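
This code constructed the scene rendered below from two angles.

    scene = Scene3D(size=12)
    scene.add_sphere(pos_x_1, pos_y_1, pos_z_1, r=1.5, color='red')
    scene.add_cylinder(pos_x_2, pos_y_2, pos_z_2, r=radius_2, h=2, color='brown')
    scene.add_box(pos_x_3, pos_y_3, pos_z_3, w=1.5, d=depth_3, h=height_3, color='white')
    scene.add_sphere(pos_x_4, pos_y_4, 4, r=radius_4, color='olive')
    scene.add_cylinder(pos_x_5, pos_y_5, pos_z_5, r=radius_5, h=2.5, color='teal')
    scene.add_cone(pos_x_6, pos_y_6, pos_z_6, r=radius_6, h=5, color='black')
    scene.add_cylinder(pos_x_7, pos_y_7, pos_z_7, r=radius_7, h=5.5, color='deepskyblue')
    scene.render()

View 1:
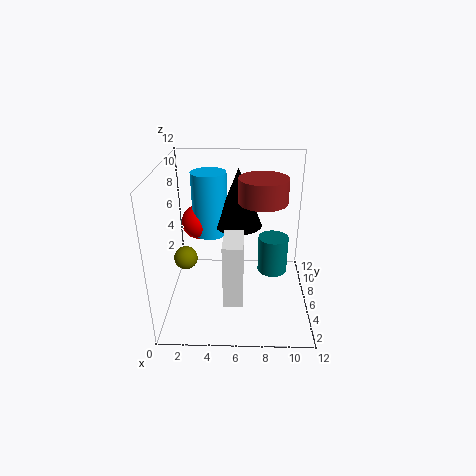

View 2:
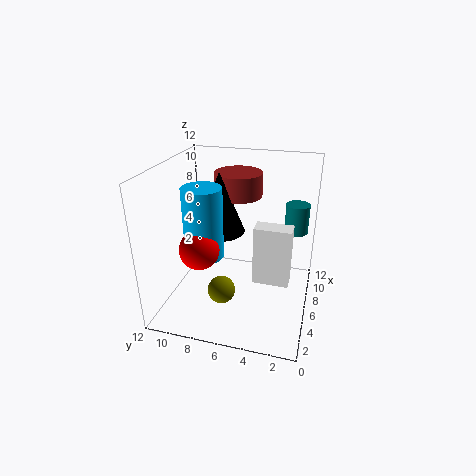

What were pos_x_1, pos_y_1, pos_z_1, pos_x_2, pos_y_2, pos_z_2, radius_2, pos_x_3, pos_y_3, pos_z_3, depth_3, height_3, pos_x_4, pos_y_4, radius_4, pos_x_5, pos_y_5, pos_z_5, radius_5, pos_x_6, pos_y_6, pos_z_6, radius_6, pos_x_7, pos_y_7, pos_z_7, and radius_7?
pos_x_1 = 2.5
pos_y_1 = 8
pos_z_1 = 6.5
pos_x_2 = 8
pos_y_2 = 6.5
pos_z_2 = 9
radius_2 = 2
pos_x_3 = 5
pos_y_3 = 1.5
pos_z_3 = 2.5
depth_3 = 3
height_3 = 5
pos_x_4 = 1.5
pos_y_4 = 6
radius_4 = 1
pos_x_5 = 8.5
pos_y_5 = 1.5
pos_z_5 = 6
radius_5 = 1
pos_x_6 = 6
pos_y_6 = 7.5
pos_z_6 = 6.5
radius_6 = 2
pos_x_7 = 3.5
pos_y_7 = 8
pos_z_7 = 5.5
radius_7 = 1.5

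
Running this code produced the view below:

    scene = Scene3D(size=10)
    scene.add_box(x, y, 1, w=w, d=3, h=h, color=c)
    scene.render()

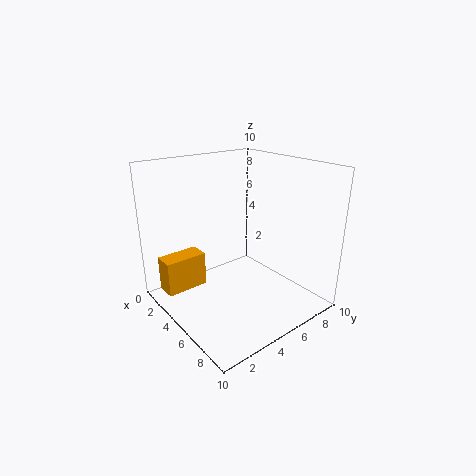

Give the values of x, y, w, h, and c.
x = 1.5, y = 0.5, w = 1.5, h = 2.5, c = 'orange'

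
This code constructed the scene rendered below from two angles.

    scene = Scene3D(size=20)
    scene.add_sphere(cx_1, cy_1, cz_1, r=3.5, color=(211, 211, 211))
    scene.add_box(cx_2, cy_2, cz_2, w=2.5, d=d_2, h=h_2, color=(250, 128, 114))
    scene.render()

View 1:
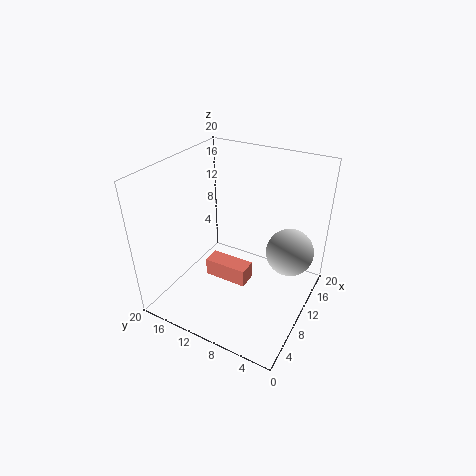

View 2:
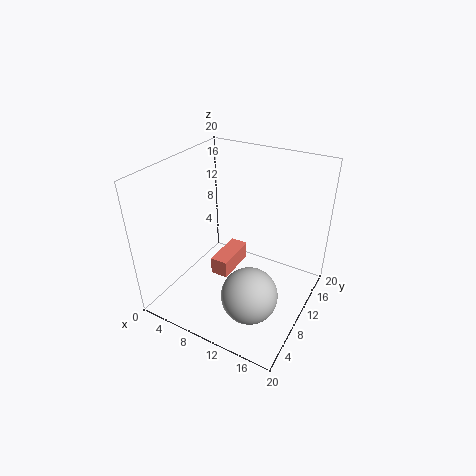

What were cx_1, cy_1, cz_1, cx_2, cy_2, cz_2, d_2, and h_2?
cx_1 = 15, cy_1 = 4, cz_1 = 6.5, cx_2 = 7, cy_2 = 7.5, cz_2 = 4.5, d_2 = 6, h_2 = 2.5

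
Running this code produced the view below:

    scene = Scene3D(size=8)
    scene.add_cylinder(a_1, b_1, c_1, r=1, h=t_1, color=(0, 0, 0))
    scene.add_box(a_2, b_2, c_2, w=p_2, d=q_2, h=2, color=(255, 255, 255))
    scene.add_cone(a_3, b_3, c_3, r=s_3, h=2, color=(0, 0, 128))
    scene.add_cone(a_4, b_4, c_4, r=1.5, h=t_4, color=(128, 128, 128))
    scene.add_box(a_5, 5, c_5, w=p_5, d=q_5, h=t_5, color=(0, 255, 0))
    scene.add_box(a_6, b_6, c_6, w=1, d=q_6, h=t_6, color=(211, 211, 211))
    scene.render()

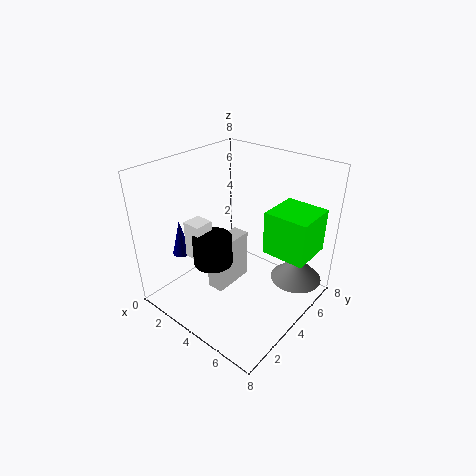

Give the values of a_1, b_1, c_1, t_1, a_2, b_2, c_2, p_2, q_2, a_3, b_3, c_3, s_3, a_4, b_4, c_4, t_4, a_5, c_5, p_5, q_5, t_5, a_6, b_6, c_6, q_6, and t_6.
a_1 = 4; b_1 = 2; c_1 = 3.5; t_1 = 1.5; a_2 = 2.5; b_2 = 1.5; c_2 = 3.5; p_2 = 1; q_2 = 1; a_3 = 1.5; b_3 = 2; c_3 = 3; s_3 = 0.5; a_4 = 6.5; b_4 = 6.5; c_4 = 1; t_4 = 1.5; a_5 = 5; c_5 = 3; p_5 = 2.5; q_5 = 2.5; t_5 = 2.5; a_6 = 2.5; b_6 = 3; c_6 = 0.5; q_6 = 2.5; t_6 = 3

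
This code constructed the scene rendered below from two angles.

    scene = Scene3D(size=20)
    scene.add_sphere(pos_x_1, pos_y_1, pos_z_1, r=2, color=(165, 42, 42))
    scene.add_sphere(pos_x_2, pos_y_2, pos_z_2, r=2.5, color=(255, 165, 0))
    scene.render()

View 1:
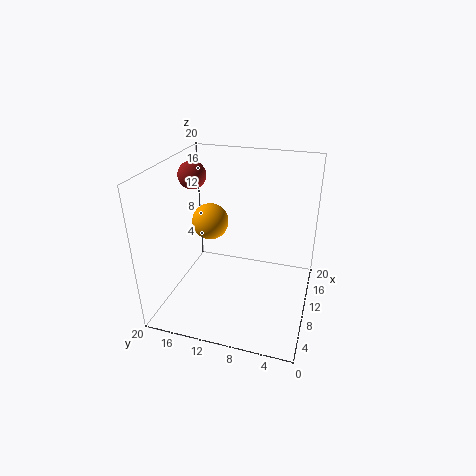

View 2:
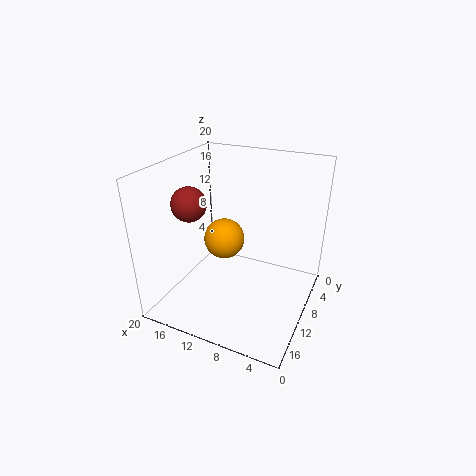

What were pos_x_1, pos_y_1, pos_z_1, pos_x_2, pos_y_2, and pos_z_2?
pos_x_1 = 12.5
pos_y_1 = 17.5
pos_z_1 = 17.5
pos_x_2 = 10
pos_y_2 = 14
pos_z_2 = 12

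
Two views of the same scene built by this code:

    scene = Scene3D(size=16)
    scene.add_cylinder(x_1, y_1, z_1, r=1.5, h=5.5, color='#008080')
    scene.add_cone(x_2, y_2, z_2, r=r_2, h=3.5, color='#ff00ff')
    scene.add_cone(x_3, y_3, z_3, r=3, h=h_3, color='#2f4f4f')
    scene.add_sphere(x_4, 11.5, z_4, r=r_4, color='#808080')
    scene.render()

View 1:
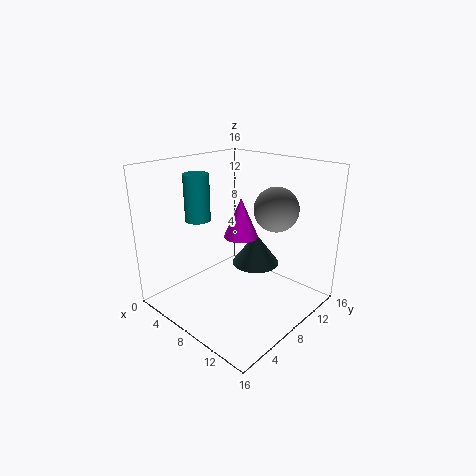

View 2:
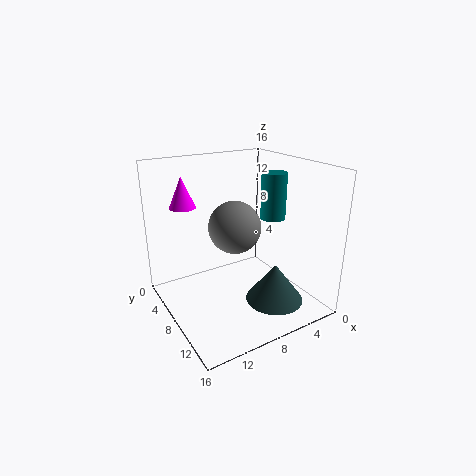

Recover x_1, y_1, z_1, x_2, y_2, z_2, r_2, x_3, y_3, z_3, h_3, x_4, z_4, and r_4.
x_1 = 2.5
y_1 = 7
z_1 = 9
x_2 = 12.5
y_2 = 3.5
z_2 = 11
r_2 = 1.5
x_3 = 6.5
y_3 = 13
z_3 = 2.5
h_3 = 4
x_4 = 10.5
z_4 = 11
r_4 = 2.5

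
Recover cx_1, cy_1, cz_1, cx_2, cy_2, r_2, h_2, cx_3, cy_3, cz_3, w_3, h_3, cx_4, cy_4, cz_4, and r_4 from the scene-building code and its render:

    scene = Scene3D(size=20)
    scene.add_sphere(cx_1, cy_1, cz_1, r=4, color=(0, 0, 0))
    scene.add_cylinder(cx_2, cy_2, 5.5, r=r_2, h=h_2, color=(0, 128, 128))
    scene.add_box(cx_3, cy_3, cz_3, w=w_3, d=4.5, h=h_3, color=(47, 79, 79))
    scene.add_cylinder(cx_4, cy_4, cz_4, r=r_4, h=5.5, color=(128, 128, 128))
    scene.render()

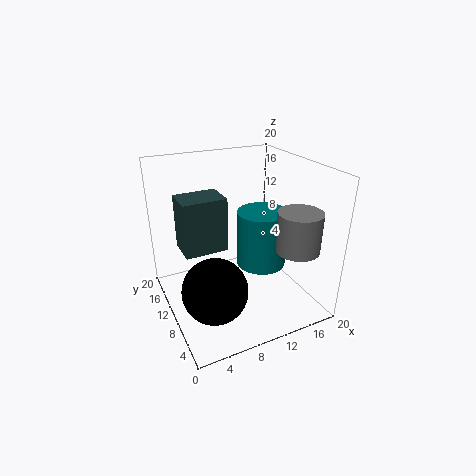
cx_1 = 4, cy_1 = 4, cz_1 = 7, cx_2 = 13.5, cy_2 = 9.5, r_2 = 3.5, h_2 = 8, cx_3 = 2.5, cy_3 = 10, cz_3 = 8.5, w_3 = 6, h_3 = 7.5, cx_4 = 16.5, cy_4 = 5, cz_4 = 9, r_4 = 3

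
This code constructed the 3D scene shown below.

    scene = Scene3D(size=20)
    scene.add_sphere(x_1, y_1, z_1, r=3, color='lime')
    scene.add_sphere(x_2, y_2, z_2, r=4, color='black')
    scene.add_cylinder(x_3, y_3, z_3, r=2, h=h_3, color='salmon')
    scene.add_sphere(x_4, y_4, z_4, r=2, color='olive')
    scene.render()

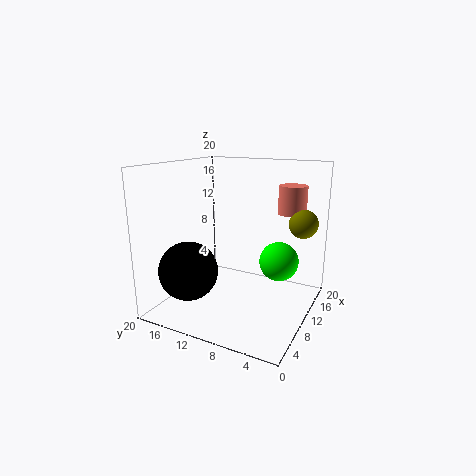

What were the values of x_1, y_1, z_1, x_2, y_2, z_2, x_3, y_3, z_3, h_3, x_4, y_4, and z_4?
x_1 = 16, y_1 = 6, z_1 = 5, x_2 = 5, y_2 = 15, z_2 = 6, x_3 = 15, y_3 = 4, z_3 = 13, h_3 = 4, x_4 = 14, y_4 = 2, z_4 = 12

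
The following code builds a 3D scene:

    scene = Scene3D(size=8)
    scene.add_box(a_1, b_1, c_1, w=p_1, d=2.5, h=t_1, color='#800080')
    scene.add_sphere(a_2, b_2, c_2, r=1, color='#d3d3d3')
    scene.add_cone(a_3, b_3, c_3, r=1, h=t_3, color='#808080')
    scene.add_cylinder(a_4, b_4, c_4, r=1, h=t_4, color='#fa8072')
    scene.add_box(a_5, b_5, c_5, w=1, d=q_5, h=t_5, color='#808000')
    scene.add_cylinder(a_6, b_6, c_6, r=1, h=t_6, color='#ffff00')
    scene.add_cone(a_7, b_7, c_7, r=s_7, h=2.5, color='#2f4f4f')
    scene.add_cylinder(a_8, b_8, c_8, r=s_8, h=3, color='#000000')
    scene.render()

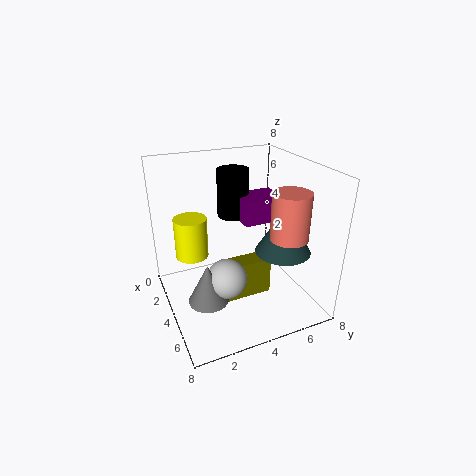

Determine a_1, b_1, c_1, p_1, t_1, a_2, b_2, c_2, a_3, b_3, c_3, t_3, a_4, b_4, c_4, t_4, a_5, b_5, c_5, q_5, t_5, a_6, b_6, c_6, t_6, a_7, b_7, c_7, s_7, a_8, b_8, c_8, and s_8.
a_1 = 1
b_1 = 5
c_1 = 4
p_1 = 2
t_1 = 1.5
a_2 = 6
b_2 = 2.5
c_2 = 3
a_3 = 6
b_3 = 1.5
c_3 = 2
t_3 = 2
a_4 = 6
b_4 = 6
c_4 = 4.5
t_4 = 2.5
a_5 = 5
b_5 = 2.5
c_5 = 1.5
q_5 = 2.5
t_5 = 2
a_6 = 1.5
b_6 = 2
c_6 = 2
t_6 = 2.5
a_7 = 5.5
b_7 = 6
c_7 = 3.5
s_7 = 1.5
a_8 = 1
b_8 = 5
c_8 = 4
s_8 = 1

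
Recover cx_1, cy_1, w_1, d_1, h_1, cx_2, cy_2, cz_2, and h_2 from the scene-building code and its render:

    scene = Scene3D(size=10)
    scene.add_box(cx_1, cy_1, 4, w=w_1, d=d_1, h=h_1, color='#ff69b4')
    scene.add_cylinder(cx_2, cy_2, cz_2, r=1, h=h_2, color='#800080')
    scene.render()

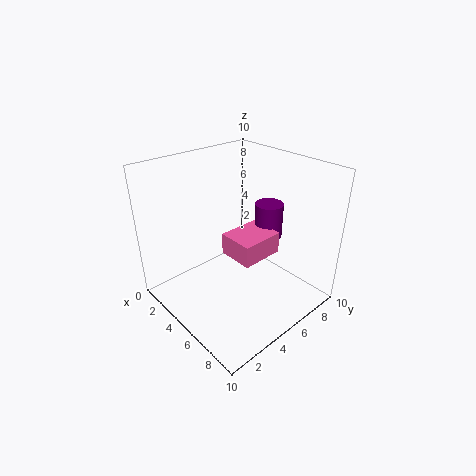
cx_1 = 4.5; cy_1 = 4; w_1 = 2.5; d_1 = 3; h_1 = 1.5; cx_2 = 5.5; cy_2 = 7.5; cz_2 = 4.5; h_2 = 2.5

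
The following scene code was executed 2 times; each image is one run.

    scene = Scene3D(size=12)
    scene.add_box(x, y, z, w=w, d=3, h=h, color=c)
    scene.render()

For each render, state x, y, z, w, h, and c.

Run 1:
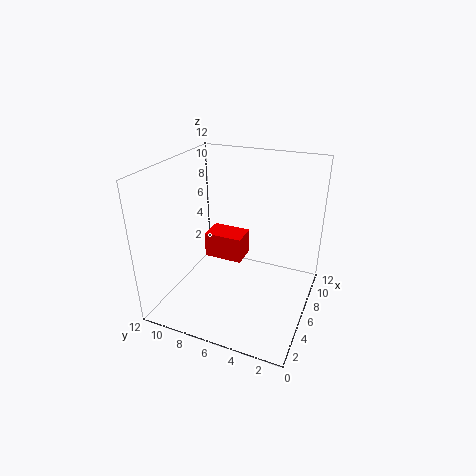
x = 4
y = 5
z = 5
w = 2
h = 2
c = 'red'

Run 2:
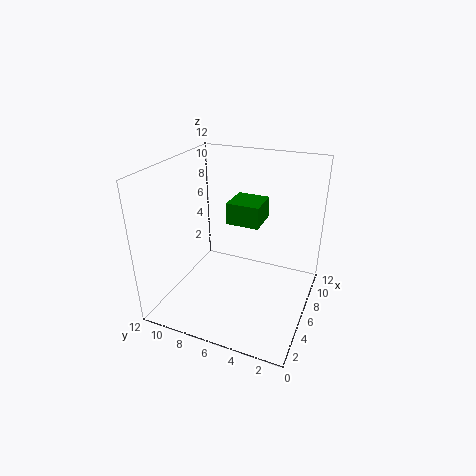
x = 8
y = 5
z = 6
w = 3
h = 2
c = 'green'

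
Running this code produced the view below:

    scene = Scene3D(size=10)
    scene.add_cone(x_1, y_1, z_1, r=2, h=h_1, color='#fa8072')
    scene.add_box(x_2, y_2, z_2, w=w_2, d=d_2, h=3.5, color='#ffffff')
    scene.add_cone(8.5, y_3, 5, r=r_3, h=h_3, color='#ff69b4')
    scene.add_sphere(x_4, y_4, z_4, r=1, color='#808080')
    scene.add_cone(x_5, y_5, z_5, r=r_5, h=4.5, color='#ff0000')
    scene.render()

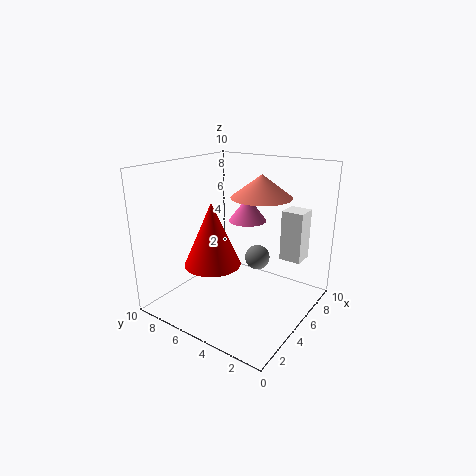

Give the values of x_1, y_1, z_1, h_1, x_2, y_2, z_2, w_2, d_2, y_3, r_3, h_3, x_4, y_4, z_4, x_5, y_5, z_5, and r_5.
x_1 = 5.5
y_1 = 3.5
z_1 = 8
h_1 = 1.5
x_2 = 6.5
y_2 = 1
z_2 = 3.5
w_2 = 1.5
d_2 = 1.5
y_3 = 6.5
r_3 = 1.5
h_3 = 2
x_4 = 8.5
y_4 = 5.5
z_4 = 2
x_5 = 4
y_5 = 6.5
z_5 = 3
r_5 = 2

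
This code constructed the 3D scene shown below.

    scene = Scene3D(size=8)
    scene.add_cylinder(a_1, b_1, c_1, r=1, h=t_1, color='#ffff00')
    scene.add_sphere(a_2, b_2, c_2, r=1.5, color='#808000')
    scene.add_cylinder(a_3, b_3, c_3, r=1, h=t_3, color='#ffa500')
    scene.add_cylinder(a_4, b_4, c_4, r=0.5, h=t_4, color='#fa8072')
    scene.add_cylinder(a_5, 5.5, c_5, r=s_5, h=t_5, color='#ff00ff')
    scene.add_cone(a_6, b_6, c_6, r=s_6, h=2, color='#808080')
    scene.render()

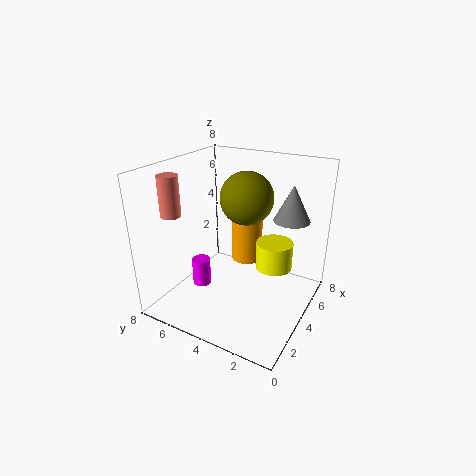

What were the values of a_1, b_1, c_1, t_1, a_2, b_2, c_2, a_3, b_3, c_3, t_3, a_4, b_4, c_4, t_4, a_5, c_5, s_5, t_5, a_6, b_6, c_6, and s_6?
a_1 = 4.5; b_1 = 2; c_1 = 2.5; t_1 = 1.5; a_2 = 5; b_2 = 4; c_2 = 6; a_3 = 7; b_3 = 5; c_3 = 1; t_3 = 4; a_4 = 1; b_4 = 6; c_4 = 6; t_4 = 2; a_5 = 2.5; c_5 = 1.5; s_5 = 0.5; t_5 = 1.5; a_6 = 5.5; b_6 = 1.5; c_6 = 5; s_6 = 1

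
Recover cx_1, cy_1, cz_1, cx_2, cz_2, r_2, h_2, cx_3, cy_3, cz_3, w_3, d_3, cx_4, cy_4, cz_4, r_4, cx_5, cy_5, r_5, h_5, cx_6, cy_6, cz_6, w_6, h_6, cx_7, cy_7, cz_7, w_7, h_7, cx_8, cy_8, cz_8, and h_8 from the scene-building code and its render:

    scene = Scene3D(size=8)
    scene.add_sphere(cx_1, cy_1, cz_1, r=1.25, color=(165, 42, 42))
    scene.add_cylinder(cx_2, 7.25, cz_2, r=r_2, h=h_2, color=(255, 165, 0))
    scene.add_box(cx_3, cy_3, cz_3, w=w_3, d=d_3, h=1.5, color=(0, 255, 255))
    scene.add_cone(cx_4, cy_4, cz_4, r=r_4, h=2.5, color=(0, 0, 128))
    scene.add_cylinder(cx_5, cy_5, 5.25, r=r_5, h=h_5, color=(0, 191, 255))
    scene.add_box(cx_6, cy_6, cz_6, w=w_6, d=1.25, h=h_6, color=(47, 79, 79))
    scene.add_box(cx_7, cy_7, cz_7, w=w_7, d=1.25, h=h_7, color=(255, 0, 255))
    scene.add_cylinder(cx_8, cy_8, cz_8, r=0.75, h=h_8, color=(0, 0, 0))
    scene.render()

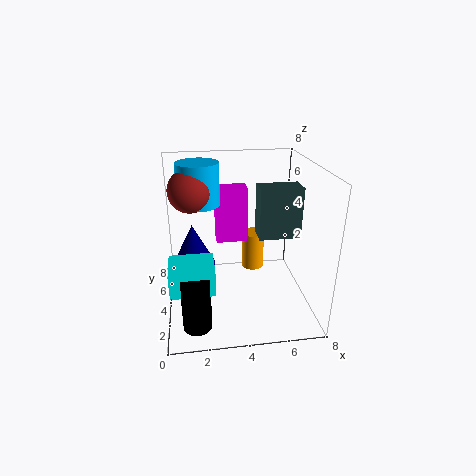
cx_1 = 1.5; cy_1 = 5.75; cz_1 = 6.25; cx_2 = 5.5; cz_2 = 0.25; r_2 = 0.75; h_2 = 2.5; cx_3 = 0.25; cy_3 = 1.25; cz_3 = 2.25; w_3 = 2.25; d_3 = 1.75; cx_4 = 1.5; cy_4 = 5; cz_4 = 2; r_4 = 1.25; cx_5 = 2; cy_5 = 6.25; r_5 = 1.25; h_5 = 2.5; cx_6 = 5; cy_6 = 3; cz_6 = 4.25; w_6 = 2.25; h_6 = 2.75; cx_7 = 3; cy_7 = 6.5; cz_7 = 2.5; w_7 = 2; h_7 = 3.5; cx_8 = 1.5; cy_8 = 1.5; cz_8 = 0.25; h_8 = 3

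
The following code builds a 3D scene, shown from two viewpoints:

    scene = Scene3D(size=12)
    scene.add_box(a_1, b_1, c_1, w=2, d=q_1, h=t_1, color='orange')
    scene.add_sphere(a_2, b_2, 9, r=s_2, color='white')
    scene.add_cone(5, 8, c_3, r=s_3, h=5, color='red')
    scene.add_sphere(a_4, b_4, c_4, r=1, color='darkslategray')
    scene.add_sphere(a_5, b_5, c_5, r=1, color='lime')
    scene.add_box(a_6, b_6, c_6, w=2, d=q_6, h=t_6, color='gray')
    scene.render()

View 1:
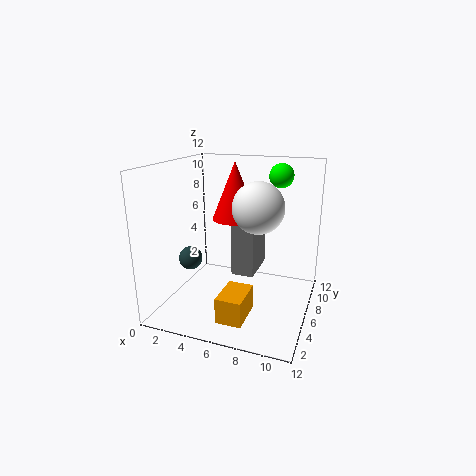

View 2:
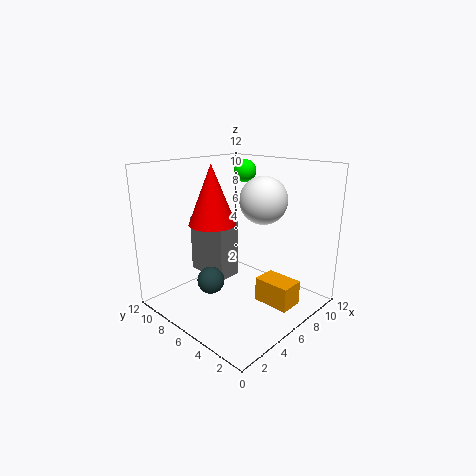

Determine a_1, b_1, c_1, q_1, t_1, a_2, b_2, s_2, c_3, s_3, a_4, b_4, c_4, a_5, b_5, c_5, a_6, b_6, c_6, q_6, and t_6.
a_1 = 6; b_1 = 1; c_1 = 1; q_1 = 3; t_1 = 2; a_2 = 8; b_2 = 5; s_2 = 2; c_3 = 7; s_3 = 2; a_4 = 2; b_4 = 5; c_4 = 4; a_5 = 9; b_5 = 8; c_5 = 11; a_6 = 5; b_6 = 7; c_6 = 2; q_6 = 4; t_6 = 5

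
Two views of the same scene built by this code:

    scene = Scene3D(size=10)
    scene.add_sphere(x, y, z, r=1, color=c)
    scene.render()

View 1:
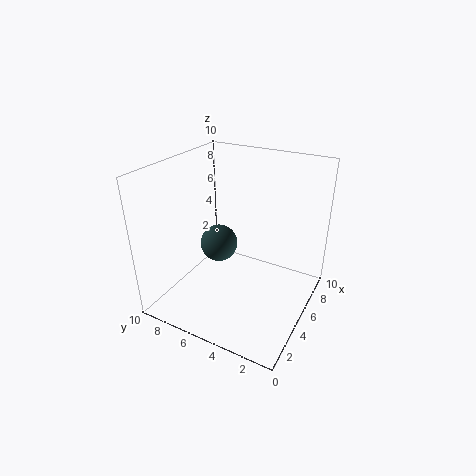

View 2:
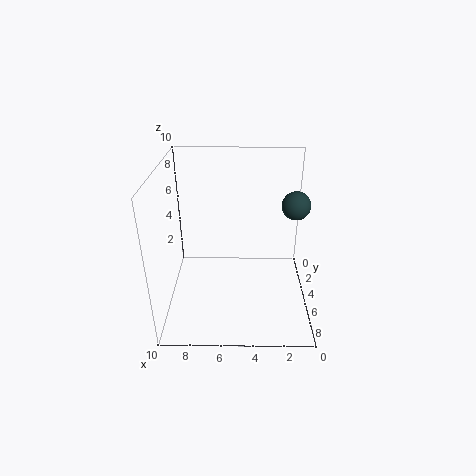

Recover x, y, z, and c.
x = 1; y = 4; z = 7; c = 'darkslategray'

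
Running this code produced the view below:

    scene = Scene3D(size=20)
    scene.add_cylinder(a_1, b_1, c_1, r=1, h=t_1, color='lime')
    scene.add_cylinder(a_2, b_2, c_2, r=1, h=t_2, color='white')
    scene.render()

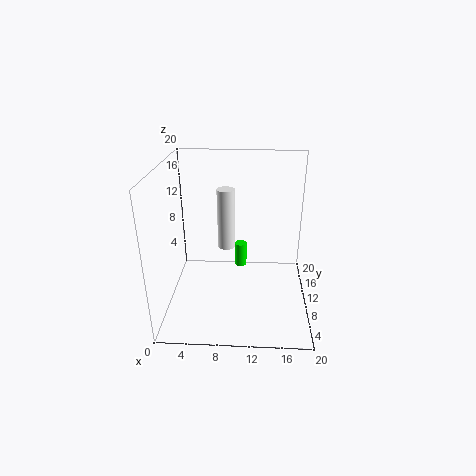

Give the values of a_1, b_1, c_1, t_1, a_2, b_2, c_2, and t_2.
a_1 = 10, b_1 = 18, c_1 = 1, t_1 = 4, a_2 = 9, b_2 = 4, c_2 = 12, t_2 = 7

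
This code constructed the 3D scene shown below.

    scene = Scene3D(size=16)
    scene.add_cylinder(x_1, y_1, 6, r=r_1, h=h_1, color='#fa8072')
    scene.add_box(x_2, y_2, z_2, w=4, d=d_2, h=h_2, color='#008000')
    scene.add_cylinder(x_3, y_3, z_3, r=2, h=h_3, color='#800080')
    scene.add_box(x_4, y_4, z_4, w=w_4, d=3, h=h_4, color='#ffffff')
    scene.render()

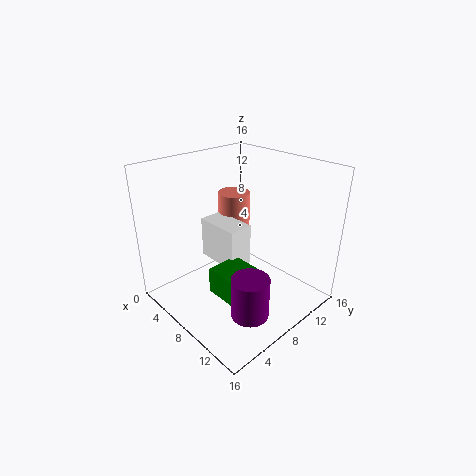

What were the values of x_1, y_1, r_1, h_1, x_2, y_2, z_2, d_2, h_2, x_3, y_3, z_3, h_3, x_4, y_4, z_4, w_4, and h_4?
x_1 = 3
y_1 = 12
r_1 = 2
h_1 = 5
x_2 = 7
y_2 = 4.5
z_2 = 2
d_2 = 4
h_2 = 3
x_3 = 12.5
y_3 = 5.5
z_3 = 1.5
h_3 = 4.5
x_4 = 2
y_4 = 7.5
z_4 = 3.5
w_4 = 5.5
h_4 = 5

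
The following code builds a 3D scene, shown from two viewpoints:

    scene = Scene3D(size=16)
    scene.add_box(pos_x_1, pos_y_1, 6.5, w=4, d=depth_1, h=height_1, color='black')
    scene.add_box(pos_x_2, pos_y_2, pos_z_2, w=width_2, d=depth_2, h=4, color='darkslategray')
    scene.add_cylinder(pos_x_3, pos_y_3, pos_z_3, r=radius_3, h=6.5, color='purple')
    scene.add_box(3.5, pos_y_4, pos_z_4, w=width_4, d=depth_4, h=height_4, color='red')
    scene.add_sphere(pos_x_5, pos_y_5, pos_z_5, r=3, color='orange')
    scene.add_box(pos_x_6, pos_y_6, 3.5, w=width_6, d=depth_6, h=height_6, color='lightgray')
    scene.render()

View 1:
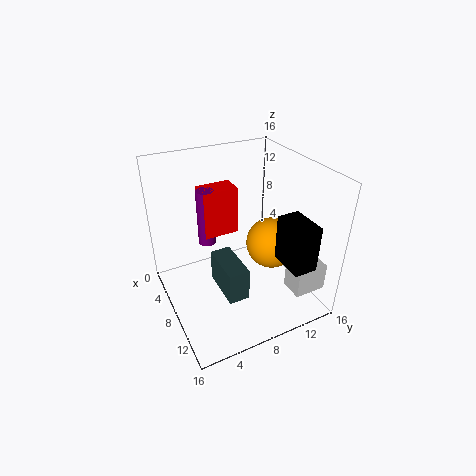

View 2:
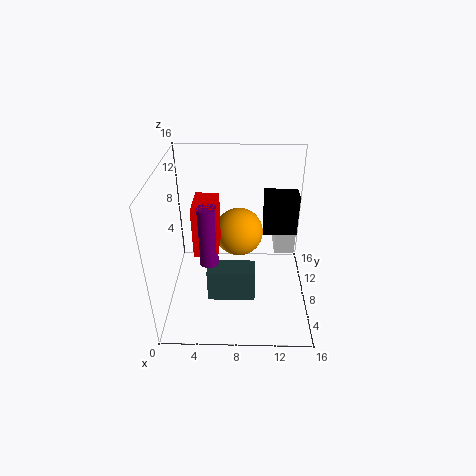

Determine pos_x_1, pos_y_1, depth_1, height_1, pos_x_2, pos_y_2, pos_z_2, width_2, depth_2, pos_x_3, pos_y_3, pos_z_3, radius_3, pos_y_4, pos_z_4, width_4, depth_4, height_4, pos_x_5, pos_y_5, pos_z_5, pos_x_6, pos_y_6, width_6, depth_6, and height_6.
pos_x_1 = 11
pos_y_1 = 11
depth_1 = 2.5
height_1 = 5
pos_x_2 = 4.5
pos_y_2 = 6
pos_z_2 = 0.5
width_2 = 5.5
depth_2 = 2.5
pos_x_3 = 5
pos_y_3 = 5.5
pos_z_3 = 6.5
radius_3 = 1
pos_y_4 = 5
pos_z_4 = 7.5
width_4 = 2.5
depth_4 = 4
height_4 = 5.5
pos_x_5 = 8
pos_y_5 = 12.5
pos_z_5 = 6
pos_x_6 = 12.5
pos_y_6 = 11.5
width_6 = 2.5
depth_6 = 3.5
height_6 = 3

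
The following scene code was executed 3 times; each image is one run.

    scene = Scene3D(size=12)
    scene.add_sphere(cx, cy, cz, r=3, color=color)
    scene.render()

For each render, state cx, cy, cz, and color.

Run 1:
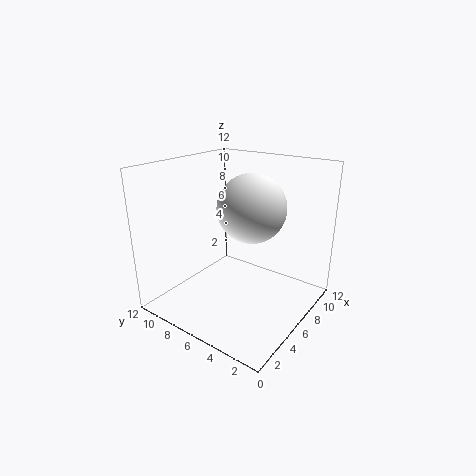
cx = 8, cy = 6, cz = 8, color = 'white'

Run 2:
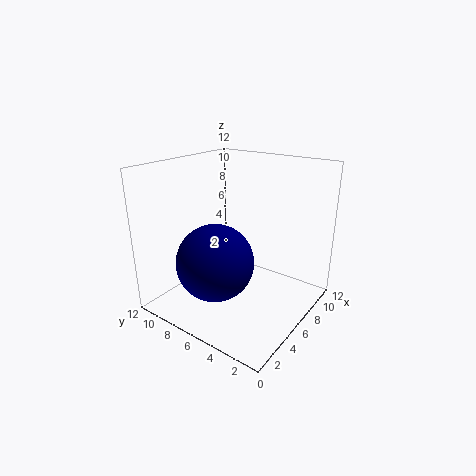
cx = 3, cy = 6, cz = 5, color = 'navy'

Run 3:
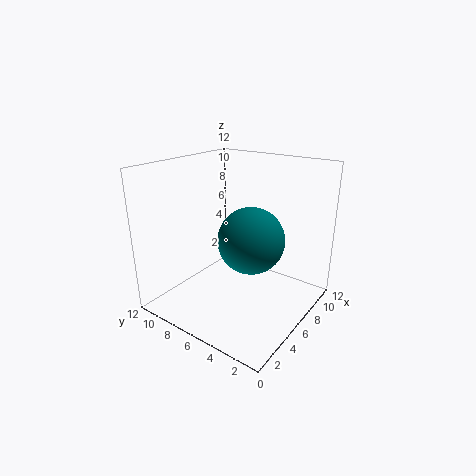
cx = 8, cy = 6, cz = 5, color = 'teal'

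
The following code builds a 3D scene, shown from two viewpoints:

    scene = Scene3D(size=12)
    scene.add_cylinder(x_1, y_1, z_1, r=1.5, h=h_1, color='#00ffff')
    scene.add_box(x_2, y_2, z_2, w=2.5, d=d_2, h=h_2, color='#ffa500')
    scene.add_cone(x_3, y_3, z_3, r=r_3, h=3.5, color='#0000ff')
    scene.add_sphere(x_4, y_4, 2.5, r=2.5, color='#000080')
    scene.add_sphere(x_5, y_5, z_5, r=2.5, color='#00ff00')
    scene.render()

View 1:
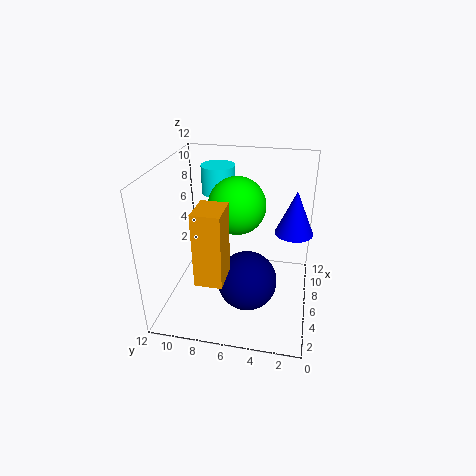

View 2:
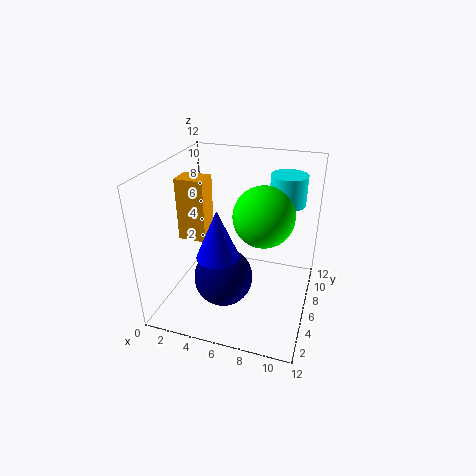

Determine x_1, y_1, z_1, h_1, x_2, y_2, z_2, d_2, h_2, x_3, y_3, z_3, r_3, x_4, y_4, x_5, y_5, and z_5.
x_1 = 9.5
y_1 = 8.5
z_1 = 8.5
h_1 = 2.5
x_2 = 0.5
y_2 = 6
z_2 = 5
d_2 = 2
h_2 = 5.5
x_3 = 6
y_3 = 1.5
z_3 = 7
r_3 = 1.5
x_4 = 5
y_4 = 5
x_5 = 8
y_5 = 6.5
z_5 = 8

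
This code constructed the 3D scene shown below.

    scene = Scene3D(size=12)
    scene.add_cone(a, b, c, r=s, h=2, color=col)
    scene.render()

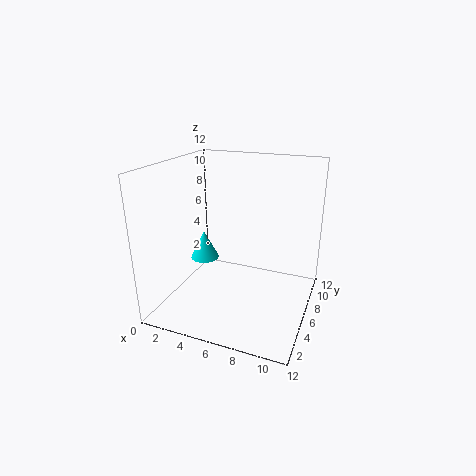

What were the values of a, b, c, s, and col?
a = 5, b = 2, c = 6, s = 1, col = 'cyan'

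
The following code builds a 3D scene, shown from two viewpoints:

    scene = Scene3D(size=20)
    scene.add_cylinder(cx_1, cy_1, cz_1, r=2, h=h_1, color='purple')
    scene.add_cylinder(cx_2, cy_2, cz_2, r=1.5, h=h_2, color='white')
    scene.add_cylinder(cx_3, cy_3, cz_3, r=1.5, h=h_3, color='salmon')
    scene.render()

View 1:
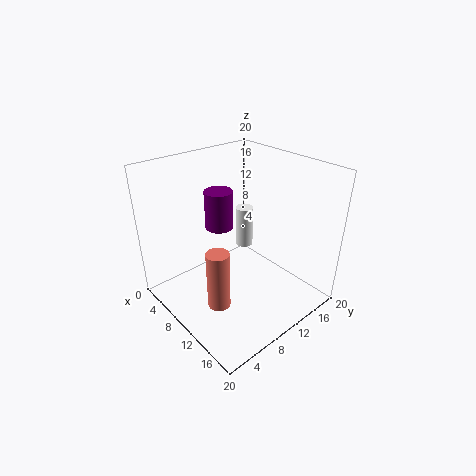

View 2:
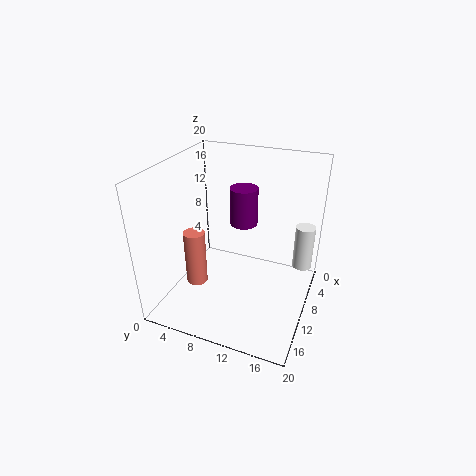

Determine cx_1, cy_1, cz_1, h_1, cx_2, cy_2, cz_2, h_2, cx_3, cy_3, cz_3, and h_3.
cx_1 = 6.5; cy_1 = 9.5; cz_1 = 10.5; h_1 = 5.5; cx_2 = 2.5; cy_2 = 18; cz_2 = 2.5; h_2 = 7; cx_3 = 12.5; cy_3 = 4.5; cz_3 = 3; h_3 = 8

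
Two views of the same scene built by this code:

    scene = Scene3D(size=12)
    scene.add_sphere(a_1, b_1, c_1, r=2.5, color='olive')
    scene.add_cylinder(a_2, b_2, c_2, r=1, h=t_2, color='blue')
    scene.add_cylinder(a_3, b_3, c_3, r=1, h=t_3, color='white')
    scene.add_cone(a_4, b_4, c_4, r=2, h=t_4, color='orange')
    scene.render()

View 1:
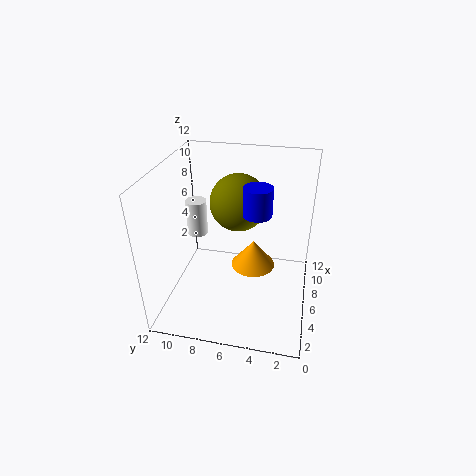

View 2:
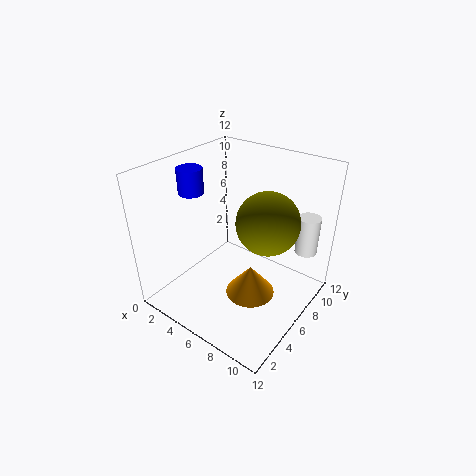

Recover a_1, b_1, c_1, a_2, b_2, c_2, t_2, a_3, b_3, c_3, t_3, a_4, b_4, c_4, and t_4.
a_1 = 8.5
b_1 = 6.5
c_1 = 8
a_2 = 3
b_2 = 4
c_2 = 10
t_2 = 2
a_3 = 10
b_3 = 11
c_3 = 3.5
t_3 = 3.5
a_4 = 8
b_4 = 5
c_4 = 2
t_4 = 2.5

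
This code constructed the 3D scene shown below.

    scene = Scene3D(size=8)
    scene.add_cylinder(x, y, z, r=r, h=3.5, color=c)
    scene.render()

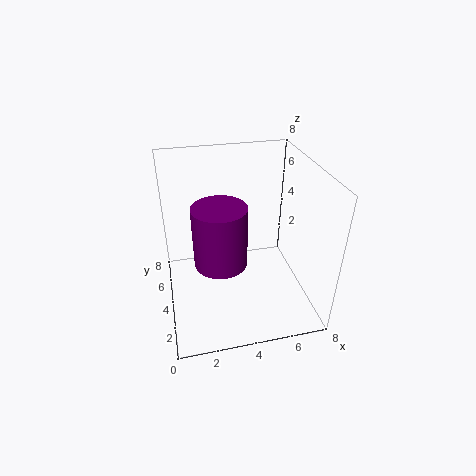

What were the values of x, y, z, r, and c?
x = 3, y = 4, z = 2.5, r = 1.5, c = 'purple'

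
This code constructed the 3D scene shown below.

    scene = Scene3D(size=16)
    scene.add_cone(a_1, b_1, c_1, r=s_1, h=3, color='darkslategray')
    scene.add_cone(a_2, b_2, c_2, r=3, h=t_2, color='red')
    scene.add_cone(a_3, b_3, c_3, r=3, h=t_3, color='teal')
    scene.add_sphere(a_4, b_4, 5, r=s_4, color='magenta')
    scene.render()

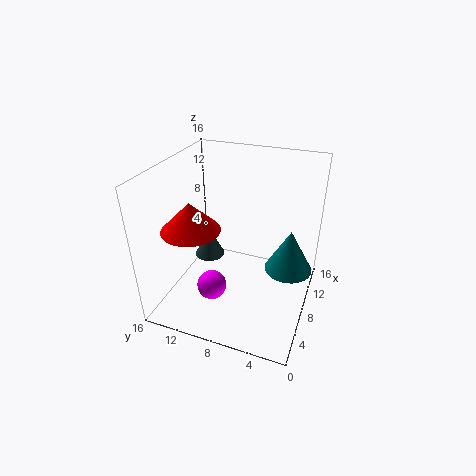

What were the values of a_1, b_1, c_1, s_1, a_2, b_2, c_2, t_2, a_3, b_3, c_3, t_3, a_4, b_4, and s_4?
a_1 = 5; b_1 = 10; c_1 = 7.5; s_1 = 1.5; a_2 = 4; b_2 = 11.5; c_2 = 10.5; t_2 = 3; a_3 = 13; b_3 = 3; c_3 = 1.5; t_3 = 5.5; a_4 = 3; b_4 = 9; s_4 = 1.5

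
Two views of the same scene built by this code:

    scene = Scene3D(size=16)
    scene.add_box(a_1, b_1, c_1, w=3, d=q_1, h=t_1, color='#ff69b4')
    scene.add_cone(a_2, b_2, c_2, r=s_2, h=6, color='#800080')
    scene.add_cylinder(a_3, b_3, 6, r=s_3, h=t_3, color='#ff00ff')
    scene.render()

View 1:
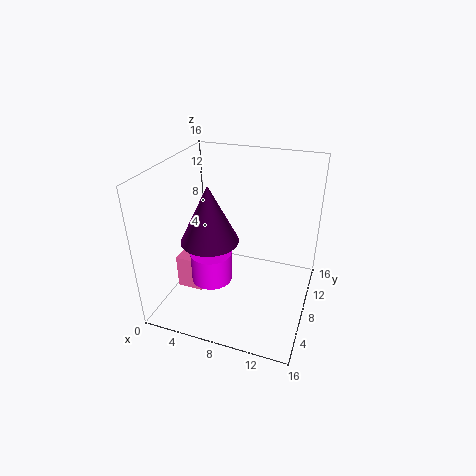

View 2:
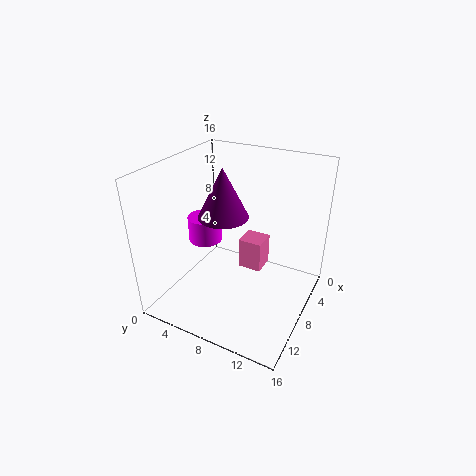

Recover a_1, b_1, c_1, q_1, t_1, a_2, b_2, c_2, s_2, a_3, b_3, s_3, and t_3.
a_1 = 1, b_1 = 6, c_1 = 1, q_1 = 3, t_1 = 4, a_2 = 6, b_2 = 5, c_2 = 9, s_2 = 3, a_3 = 7, b_3 = 3, s_3 = 2, t_3 = 3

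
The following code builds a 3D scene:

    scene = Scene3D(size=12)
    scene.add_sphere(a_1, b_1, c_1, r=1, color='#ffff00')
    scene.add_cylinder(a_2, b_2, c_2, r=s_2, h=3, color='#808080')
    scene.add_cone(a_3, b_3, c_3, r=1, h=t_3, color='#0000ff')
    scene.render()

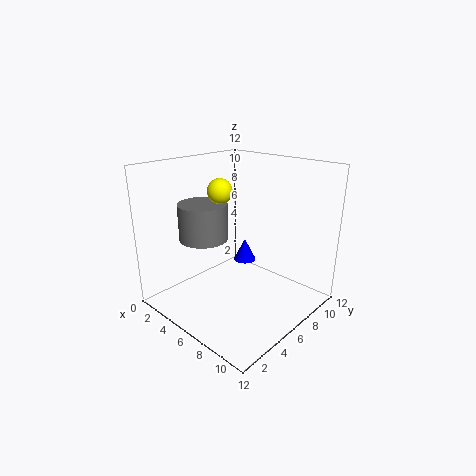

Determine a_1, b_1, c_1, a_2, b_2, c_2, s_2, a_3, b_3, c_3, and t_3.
a_1 = 5; b_1 = 5; c_1 = 10; a_2 = 4; b_2 = 4; c_2 = 6; s_2 = 2; a_3 = 5; b_3 = 8; c_3 = 3; t_3 = 2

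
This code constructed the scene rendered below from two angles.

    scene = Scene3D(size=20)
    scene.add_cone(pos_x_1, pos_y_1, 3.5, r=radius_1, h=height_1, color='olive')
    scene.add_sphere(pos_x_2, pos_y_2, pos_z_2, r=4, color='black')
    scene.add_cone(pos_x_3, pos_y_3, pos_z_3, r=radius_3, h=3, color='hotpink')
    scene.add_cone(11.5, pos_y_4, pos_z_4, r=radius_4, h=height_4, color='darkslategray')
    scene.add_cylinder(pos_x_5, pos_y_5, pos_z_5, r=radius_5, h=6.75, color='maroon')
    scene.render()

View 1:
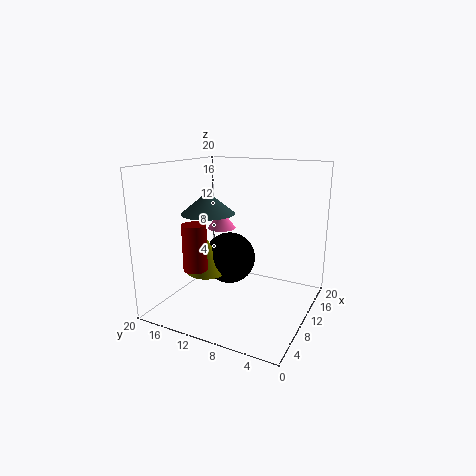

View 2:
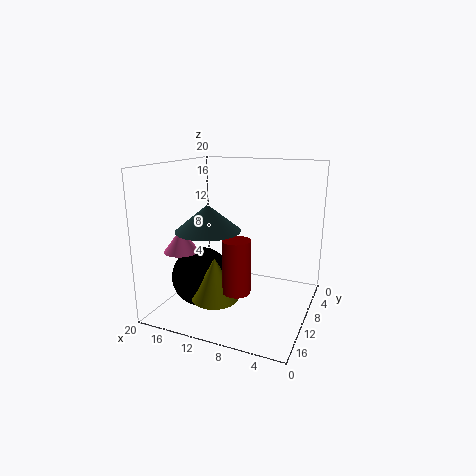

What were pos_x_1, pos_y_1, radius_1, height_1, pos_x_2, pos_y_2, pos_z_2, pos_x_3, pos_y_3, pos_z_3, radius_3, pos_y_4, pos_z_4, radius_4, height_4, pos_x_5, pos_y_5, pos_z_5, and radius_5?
pos_x_1 = 10.75
pos_y_1 = 15.75
radius_1 = 3
height_1 = 5.5
pos_x_2 = 14
pos_y_2 = 13.5
pos_z_2 = 5
pos_x_3 = 15.5
pos_y_3 = 15.75
pos_z_3 = 9.25
radius_3 = 2.25
pos_y_4 = 15.75
pos_z_4 = 12.5
radius_4 = 4
height_4 = 3.25
pos_x_5 = 7.75
pos_y_5 = 15.75
pos_z_5 = 5
radius_5 = 1.75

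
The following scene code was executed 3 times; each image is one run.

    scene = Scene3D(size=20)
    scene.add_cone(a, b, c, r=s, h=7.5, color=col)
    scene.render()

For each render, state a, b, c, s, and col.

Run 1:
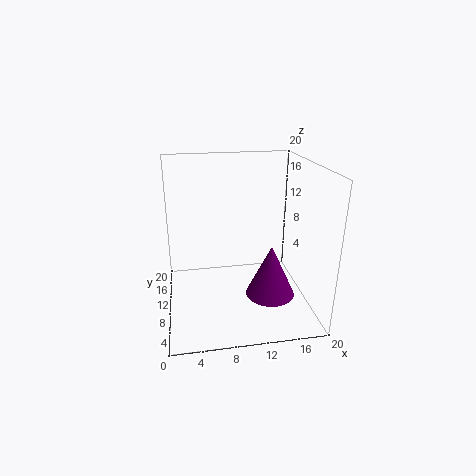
a = 14.5
b = 8.5
c = 1.5
s = 3.5
col = 'purple'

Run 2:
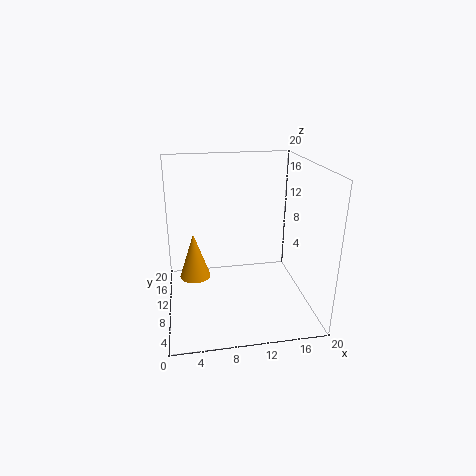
a = 4
b = 17
c = 0.5
s = 2.5
col = 'orange'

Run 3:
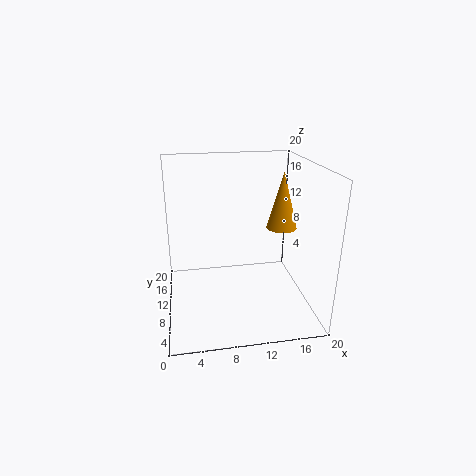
a = 15.5
b = 8
c = 12
s = 2
col = 'orange'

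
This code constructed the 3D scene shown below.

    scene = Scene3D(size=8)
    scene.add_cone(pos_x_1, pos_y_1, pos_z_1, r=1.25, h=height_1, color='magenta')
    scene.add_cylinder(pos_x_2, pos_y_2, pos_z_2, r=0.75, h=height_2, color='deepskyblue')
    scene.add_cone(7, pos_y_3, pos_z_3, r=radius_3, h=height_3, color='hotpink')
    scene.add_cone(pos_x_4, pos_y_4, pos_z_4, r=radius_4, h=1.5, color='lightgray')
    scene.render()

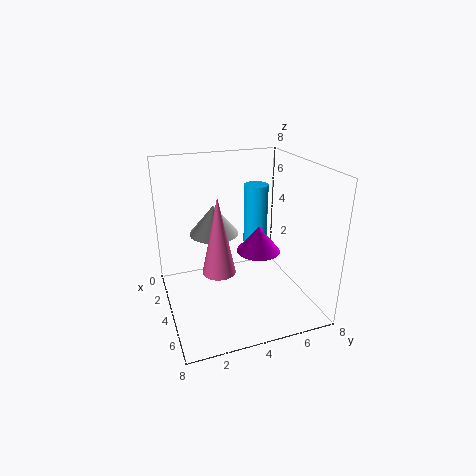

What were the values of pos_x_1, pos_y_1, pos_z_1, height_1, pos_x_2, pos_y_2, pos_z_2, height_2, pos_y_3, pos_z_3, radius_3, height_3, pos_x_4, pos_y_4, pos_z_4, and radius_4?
pos_x_1 = 4, pos_y_1 = 5.25, pos_z_1 = 3, height_1 = 1.5, pos_x_2 = 1.75, pos_y_2 = 6, pos_z_2 = 2.5, height_2 = 3.75, pos_y_3 = 2, pos_z_3 = 4, radius_3 = 0.75, height_3 = 3.5, pos_x_4 = 4.5, pos_y_4 = 2.5, pos_z_4 = 4.75, radius_4 = 1.25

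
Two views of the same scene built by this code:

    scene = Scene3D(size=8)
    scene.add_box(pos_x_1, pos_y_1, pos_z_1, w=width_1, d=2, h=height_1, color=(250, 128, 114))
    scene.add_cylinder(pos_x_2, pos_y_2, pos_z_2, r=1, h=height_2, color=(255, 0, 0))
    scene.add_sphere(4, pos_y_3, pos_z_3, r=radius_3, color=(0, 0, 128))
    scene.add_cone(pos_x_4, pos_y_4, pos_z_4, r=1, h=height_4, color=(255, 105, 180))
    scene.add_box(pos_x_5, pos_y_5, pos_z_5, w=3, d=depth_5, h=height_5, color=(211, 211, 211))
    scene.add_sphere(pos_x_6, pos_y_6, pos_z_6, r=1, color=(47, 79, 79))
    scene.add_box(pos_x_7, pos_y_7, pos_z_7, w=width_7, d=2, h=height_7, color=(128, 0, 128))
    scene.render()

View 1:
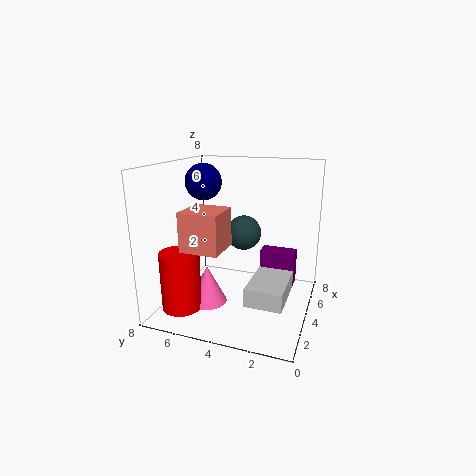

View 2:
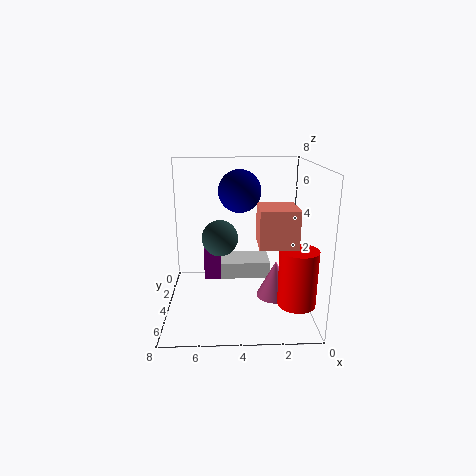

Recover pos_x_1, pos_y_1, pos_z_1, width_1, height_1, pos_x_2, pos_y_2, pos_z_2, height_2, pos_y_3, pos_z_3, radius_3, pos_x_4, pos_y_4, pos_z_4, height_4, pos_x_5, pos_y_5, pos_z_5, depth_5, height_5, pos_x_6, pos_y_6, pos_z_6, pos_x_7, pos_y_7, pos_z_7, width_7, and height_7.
pos_x_1 = 1
pos_y_1 = 4
pos_z_1 = 4
width_1 = 2
height_1 = 2
pos_x_2 = 1
pos_y_2 = 6
pos_z_2 = 1
height_2 = 3
pos_y_3 = 6
pos_z_3 = 7
radius_3 = 1
pos_x_4 = 2
pos_y_4 = 5
pos_z_4 = 1
height_4 = 2
pos_x_5 = 2
pos_y_5 = 1
pos_z_5 = 1
depth_5 = 2
height_5 = 1
pos_x_6 = 5
pos_y_6 = 4
pos_z_6 = 4
pos_x_7 = 5
pos_y_7 = 1
pos_z_7 = 1
width_7 = 1
height_7 = 2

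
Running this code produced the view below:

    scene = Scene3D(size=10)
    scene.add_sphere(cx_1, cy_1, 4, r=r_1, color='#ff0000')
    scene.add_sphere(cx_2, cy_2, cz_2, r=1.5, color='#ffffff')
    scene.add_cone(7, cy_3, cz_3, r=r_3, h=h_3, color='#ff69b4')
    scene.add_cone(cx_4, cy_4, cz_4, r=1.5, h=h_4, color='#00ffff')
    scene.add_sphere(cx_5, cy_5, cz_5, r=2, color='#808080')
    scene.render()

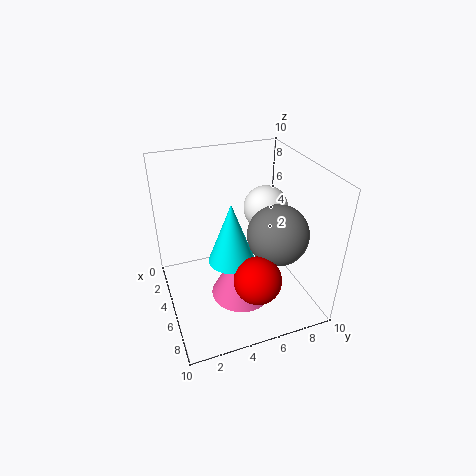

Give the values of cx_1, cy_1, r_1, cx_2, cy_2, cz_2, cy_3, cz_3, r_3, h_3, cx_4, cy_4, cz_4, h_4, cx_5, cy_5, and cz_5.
cx_1 = 8.5; cy_1 = 5; r_1 = 1.5; cx_2 = 5; cy_2 = 7; cz_2 = 7; cy_3 = 4.5; cz_3 = 2; r_3 = 2; h_3 = 4; cx_4 = 6.5; cy_4 = 4; cz_4 = 4.5; h_4 = 4; cx_5 = 7; cy_5 = 7; cz_5 = 6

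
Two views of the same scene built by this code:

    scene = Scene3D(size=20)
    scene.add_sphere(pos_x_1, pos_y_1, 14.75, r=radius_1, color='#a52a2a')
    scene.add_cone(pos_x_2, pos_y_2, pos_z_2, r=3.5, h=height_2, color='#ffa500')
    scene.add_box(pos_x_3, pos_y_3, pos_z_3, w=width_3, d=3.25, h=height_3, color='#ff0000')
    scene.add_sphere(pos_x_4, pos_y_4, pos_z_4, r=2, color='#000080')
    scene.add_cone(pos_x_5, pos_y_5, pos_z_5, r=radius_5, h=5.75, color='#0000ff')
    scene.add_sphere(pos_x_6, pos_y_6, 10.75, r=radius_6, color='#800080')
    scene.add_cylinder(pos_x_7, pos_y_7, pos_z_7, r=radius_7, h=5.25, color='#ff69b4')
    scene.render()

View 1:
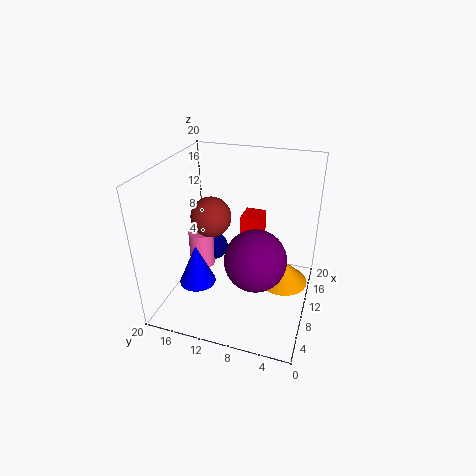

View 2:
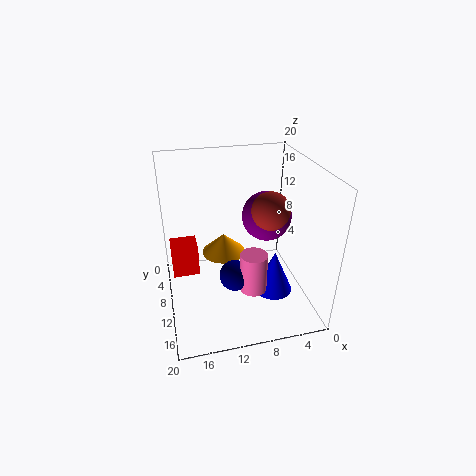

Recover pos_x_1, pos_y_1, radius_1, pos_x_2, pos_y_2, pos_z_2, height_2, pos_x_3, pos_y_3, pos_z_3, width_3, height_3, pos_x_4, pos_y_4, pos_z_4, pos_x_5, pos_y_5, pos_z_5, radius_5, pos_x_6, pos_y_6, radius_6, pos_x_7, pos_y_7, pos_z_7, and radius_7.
pos_x_1 = 6.25, pos_y_1 = 12.25, radius_1 = 2.5, pos_x_2 = 10.75, pos_y_2 = 3.5, pos_z_2 = 3.75, height_2 = 3.25, pos_x_3 = 15.75, pos_y_3 = 8.25, pos_z_3 = 6, width_3 = 3.5, height_3 = 4.25, pos_x_4 = 11.5, pos_y_4 = 14.25, pos_z_4 = 7, pos_x_5 = 6.25, pos_y_5 = 14.75, pos_z_5 = 4.25, radius_5 = 2.5, pos_x_6 = 4.5, pos_y_6 = 6, radius_6 = 3.75, pos_x_7 = 9.25, pos_y_7 = 15.25, pos_z_7 = 5.25, radius_7 = 1.75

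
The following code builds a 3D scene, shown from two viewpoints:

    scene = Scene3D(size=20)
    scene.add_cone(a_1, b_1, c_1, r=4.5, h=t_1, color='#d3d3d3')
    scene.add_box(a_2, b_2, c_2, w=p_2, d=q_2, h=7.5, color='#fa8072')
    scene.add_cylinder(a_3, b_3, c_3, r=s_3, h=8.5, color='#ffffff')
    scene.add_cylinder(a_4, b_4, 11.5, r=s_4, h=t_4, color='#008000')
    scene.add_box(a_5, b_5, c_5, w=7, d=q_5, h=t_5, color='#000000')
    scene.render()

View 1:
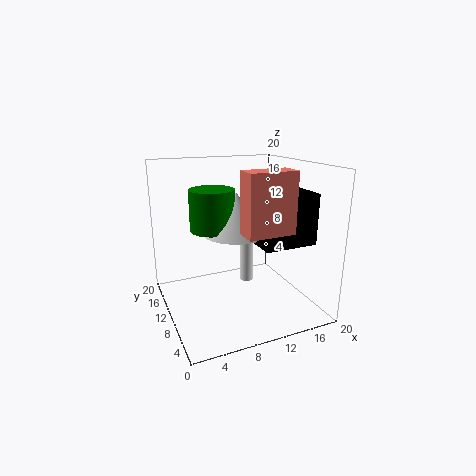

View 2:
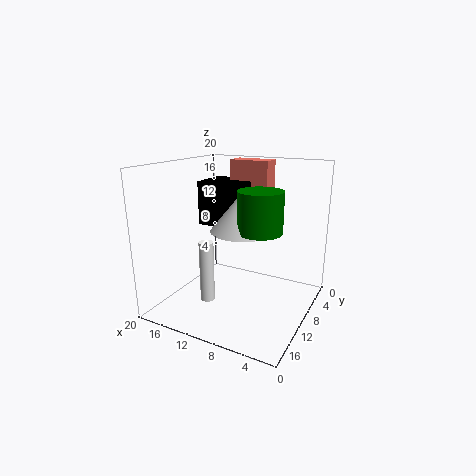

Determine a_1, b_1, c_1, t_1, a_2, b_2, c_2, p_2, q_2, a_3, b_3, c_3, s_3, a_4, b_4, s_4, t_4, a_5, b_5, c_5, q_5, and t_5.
a_1 = 9.5; b_1 = 9.5; c_1 = 11; t_1 = 5.5; a_2 = 8; b_2 = 2; c_2 = 12.5; p_2 = 6; q_2 = 3; a_3 = 13; b_3 = 13.5; c_3 = 1.5; s_3 = 1; a_4 = 6.5; b_4 = 10.5; s_4 = 3; t_4 = 5.5; a_5 = 10.5; b_5 = 2.5; c_5 = 10.5; q_5 = 6; t_5 = 6.5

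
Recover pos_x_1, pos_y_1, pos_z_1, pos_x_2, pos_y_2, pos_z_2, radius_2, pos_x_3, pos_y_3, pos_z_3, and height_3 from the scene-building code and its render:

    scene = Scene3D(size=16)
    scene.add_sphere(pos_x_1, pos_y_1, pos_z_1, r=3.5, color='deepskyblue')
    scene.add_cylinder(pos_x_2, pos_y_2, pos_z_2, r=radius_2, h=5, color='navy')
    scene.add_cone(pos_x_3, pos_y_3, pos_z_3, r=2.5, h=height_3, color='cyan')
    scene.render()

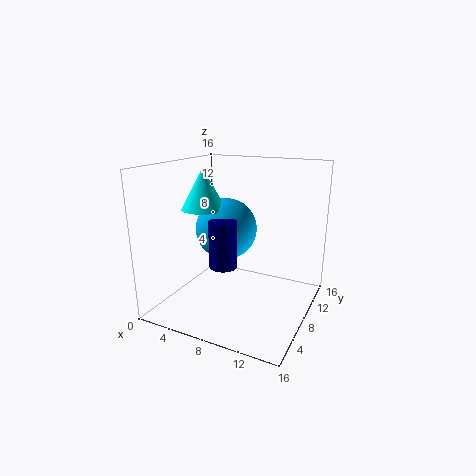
pos_x_1 = 6, pos_y_1 = 9, pos_z_1 = 8.5, pos_x_2 = 7.5, pos_y_2 = 5.5, pos_z_2 = 5.5, radius_2 = 1.5, pos_x_3 = 4, pos_y_3 = 7.5, pos_z_3 = 11, height_3 = 4.5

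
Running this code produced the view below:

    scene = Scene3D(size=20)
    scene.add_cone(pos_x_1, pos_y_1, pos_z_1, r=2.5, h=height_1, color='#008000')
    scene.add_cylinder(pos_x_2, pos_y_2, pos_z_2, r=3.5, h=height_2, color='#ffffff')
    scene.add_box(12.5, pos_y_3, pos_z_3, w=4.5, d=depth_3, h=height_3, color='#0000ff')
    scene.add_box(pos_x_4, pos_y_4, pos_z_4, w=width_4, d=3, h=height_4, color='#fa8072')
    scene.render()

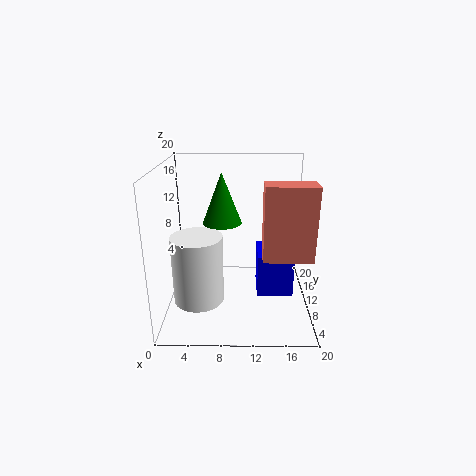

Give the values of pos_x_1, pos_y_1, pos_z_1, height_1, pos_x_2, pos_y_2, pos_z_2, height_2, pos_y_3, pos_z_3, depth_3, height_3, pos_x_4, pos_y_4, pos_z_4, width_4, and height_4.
pos_x_1 = 8, pos_y_1 = 8, pos_z_1 = 13, height_1 = 6.5, pos_x_2 = 4.5, pos_y_2 = 8, pos_z_2 = 1.5, height_2 = 9.5, pos_y_3 = 4, pos_z_3 = 4.5, depth_3 = 5, height_3 = 5.5, pos_x_4 = 13, pos_y_4 = 2.5, pos_z_4 = 10, width_4 = 6, height_4 = 9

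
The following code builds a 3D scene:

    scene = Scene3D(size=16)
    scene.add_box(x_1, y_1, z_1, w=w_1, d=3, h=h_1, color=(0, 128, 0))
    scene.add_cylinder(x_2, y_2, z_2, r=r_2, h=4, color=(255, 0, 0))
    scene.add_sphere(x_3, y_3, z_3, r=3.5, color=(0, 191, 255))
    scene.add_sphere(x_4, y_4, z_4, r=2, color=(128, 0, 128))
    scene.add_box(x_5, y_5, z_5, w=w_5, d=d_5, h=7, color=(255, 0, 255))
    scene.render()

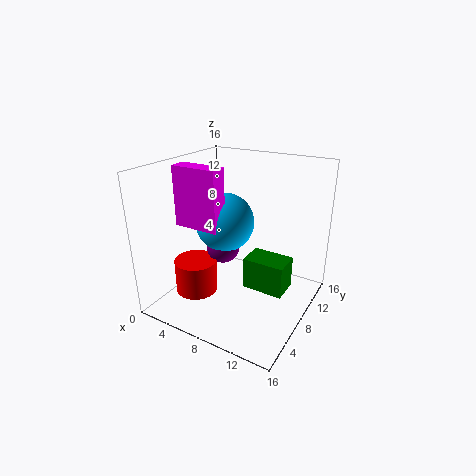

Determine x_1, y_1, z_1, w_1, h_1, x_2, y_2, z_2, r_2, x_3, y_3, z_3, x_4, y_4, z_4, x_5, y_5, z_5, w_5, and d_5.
x_1 = 9.5
y_1 = 6.5
z_1 = 3
w_1 = 4.5
h_1 = 3.5
x_2 = 3
y_2 = 6.5
z_2 = 0.5
r_2 = 2.5
x_3 = 5
y_3 = 10
z_3 = 8.5
x_4 = 5
y_4 = 9.5
z_4 = 5.5
x_5 = 0.5
y_5 = 6.5
z_5 = 8.5
w_5 = 5.5
d_5 = 2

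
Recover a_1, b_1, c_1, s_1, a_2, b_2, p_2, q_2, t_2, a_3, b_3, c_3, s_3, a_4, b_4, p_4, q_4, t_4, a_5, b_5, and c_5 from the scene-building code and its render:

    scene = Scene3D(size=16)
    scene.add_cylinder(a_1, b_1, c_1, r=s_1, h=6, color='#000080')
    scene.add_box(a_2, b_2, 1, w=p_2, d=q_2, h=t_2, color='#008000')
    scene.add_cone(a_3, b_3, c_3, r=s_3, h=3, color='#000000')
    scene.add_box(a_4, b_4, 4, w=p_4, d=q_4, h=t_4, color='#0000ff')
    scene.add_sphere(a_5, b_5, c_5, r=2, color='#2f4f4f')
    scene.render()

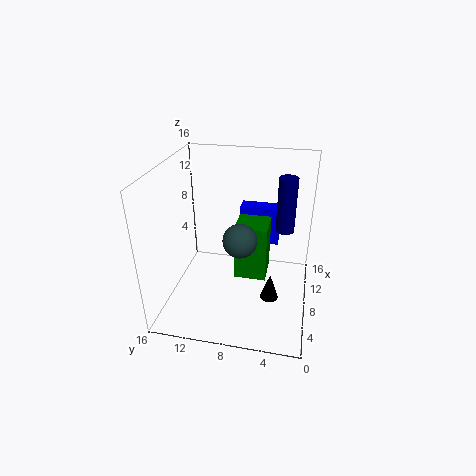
a_1 = 9, b_1 = 3, c_1 = 9, s_1 = 1, a_2 = 10, b_2 = 5, p_2 = 4, q_2 = 4, t_2 = 7, a_3 = 6, b_3 = 4, c_3 = 2, s_3 = 1, a_4 = 14, b_4 = 4, p_4 = 2, q_4 = 5, t_4 = 5, a_5 = 9, b_5 = 8, c_5 = 7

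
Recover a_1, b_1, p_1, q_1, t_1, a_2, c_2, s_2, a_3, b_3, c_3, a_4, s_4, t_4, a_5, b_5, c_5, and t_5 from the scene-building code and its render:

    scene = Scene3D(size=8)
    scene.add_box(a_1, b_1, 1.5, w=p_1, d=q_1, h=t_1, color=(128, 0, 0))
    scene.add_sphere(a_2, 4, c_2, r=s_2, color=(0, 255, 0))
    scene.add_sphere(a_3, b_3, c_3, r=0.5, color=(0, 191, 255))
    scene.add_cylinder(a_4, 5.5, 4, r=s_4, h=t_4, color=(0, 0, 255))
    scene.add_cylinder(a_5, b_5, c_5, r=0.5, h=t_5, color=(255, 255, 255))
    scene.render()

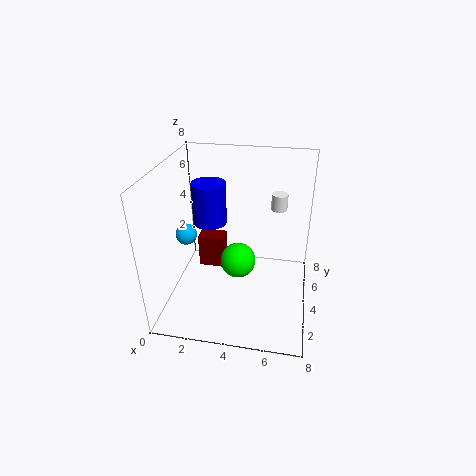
a_1 = 1.5, b_1 = 4.5, p_1 = 1.5, q_1 = 1, t_1 = 2, a_2 = 4, c_2 = 2.5, s_2 = 1, a_3 = 2, b_3 = 1.5, c_3 = 5.5, a_4 = 2, s_4 = 1, t_4 = 2.5, a_5 = 6, b_5 = 7, c_5 = 4.5, t_5 = 1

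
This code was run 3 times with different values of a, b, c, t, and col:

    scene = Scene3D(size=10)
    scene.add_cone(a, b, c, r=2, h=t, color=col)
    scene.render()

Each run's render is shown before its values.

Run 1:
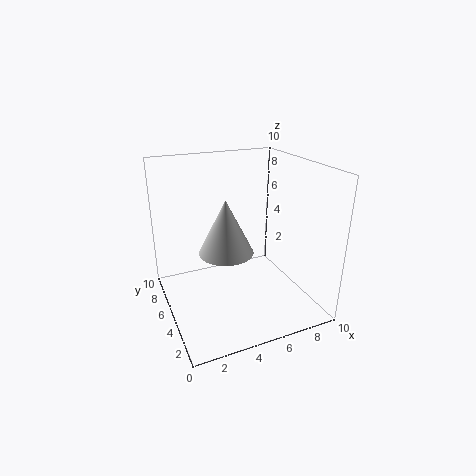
a = 4.5; b = 6; c = 3.5; t = 4; col = 'lightgray'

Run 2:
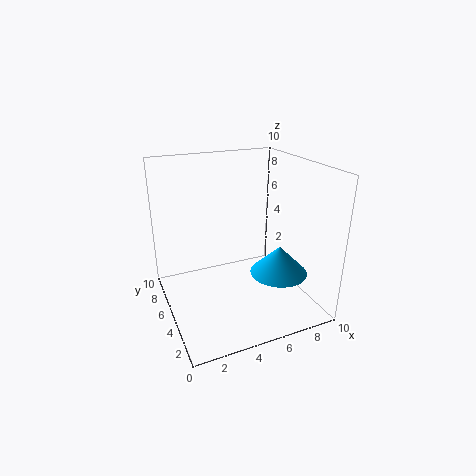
a = 7.5; b = 3.5; c = 2.5; t = 2; col = 'deepskyblue'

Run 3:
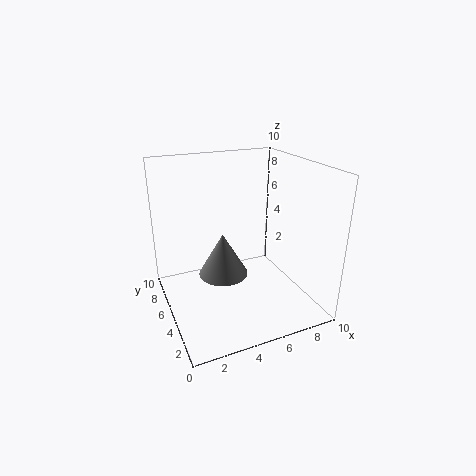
a = 5; b = 8; c = 0.5; t = 3.5; col = 'gray'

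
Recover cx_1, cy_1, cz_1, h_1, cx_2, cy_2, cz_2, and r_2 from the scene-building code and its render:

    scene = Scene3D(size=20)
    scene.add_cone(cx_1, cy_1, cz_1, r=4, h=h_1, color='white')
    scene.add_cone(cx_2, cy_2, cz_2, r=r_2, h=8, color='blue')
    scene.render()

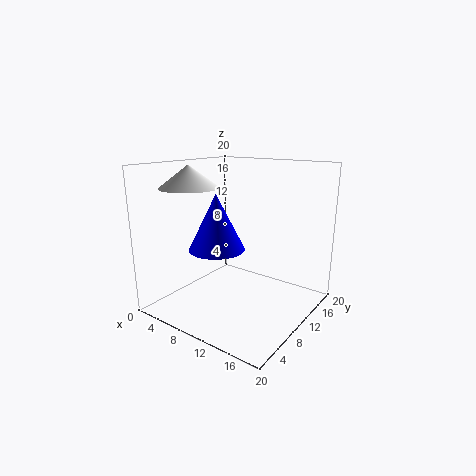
cx_1 = 5, cy_1 = 6, cz_1 = 17, h_1 = 3, cx_2 = 7, cy_2 = 9, cz_2 = 8, r_2 = 4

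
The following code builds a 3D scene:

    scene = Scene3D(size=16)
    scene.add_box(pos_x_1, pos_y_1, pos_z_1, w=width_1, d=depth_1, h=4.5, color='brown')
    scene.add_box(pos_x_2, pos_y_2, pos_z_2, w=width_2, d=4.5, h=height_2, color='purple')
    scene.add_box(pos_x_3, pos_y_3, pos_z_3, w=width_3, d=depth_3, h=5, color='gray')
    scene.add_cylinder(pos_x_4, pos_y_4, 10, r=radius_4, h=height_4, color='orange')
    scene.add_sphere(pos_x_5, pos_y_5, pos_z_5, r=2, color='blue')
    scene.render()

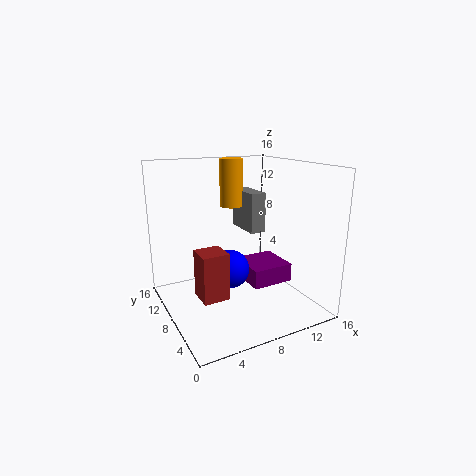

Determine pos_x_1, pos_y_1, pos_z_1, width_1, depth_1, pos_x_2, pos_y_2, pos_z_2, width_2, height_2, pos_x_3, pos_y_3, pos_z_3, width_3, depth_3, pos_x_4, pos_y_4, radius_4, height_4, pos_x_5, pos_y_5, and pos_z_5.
pos_x_1 = 1.5
pos_y_1 = 2
pos_z_1 = 4.5
width_1 = 2.5
depth_1 = 2.5
pos_x_2 = 8
pos_y_2 = 4
pos_z_2 = 3.5
width_2 = 4.5
height_2 = 2
pos_x_3 = 11.5
pos_y_3 = 11
pos_z_3 = 7
width_3 = 2
depth_3 = 5
pos_x_4 = 10.5
pos_y_4 = 14.5
radius_4 = 1.5
height_4 = 6
pos_x_5 = 6
pos_y_5 = 6
pos_z_5 = 5.5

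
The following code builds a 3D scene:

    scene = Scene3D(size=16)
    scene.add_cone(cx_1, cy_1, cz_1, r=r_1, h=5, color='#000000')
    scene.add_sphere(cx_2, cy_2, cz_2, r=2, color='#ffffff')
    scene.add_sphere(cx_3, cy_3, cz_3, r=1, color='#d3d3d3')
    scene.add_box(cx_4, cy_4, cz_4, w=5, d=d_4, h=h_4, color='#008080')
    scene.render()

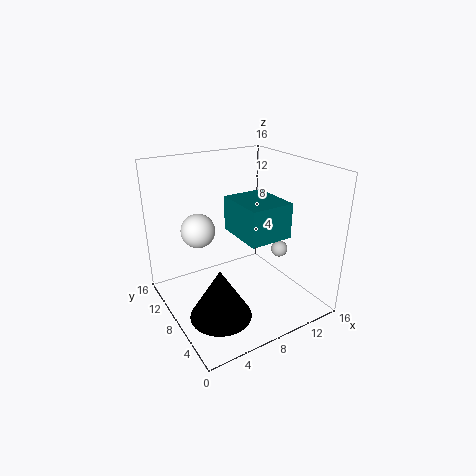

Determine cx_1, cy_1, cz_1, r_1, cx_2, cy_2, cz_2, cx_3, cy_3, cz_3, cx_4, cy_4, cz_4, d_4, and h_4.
cx_1 = 3; cy_1 = 3; cz_1 = 3; r_1 = 3; cx_2 = 5; cy_2 = 12; cz_2 = 8; cx_3 = 14; cy_3 = 8; cz_3 = 5; cx_4 = 8; cy_4 = 5; cz_4 = 8; d_4 = 6; h_4 = 4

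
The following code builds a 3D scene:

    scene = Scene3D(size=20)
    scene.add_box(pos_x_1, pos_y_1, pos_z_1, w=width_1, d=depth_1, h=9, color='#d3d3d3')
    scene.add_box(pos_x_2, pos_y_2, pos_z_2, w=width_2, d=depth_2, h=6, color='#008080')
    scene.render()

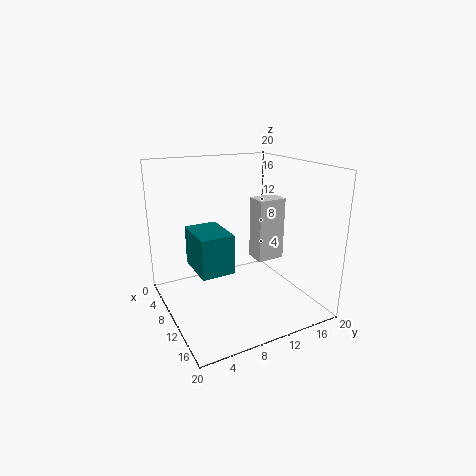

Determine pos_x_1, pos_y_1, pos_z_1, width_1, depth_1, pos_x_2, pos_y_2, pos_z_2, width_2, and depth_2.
pos_x_1 = 8; pos_y_1 = 13; pos_z_1 = 6; width_1 = 3; depth_1 = 4; pos_x_2 = 2; pos_y_2 = 5; pos_z_2 = 4; width_2 = 7; depth_2 = 5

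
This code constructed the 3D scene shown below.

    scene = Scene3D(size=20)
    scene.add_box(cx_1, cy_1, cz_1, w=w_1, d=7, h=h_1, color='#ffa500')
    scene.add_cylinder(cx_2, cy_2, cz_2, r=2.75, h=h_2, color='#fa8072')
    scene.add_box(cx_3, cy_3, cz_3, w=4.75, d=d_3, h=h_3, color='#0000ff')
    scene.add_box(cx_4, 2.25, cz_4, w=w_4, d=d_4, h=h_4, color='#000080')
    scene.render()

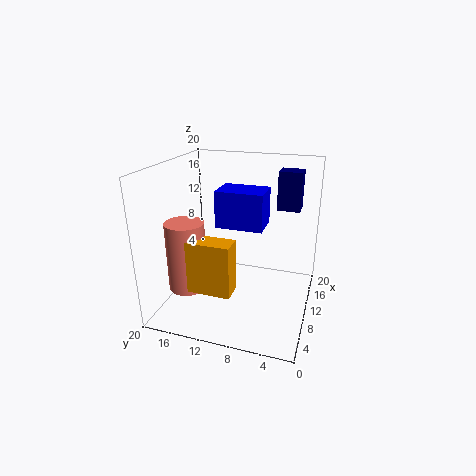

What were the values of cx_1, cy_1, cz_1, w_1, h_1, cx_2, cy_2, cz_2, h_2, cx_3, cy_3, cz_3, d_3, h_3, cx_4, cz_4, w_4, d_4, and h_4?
cx_1 = 5.25; cy_1 = 9.75; cz_1 = 3; w_1 = 3; h_1 = 7.5; cx_2 = 7.75; cy_2 = 17; cz_2 = 2.25; h_2 = 10; cx_3 = 10.25; cy_3 = 6.75; cz_3 = 11; d_3 = 6.75; h_3 = 5.25; cx_4 = 13.75; cz_4 = 13.25; w_4 = 2.75; d_4 = 3.25; h_4 = 5.5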